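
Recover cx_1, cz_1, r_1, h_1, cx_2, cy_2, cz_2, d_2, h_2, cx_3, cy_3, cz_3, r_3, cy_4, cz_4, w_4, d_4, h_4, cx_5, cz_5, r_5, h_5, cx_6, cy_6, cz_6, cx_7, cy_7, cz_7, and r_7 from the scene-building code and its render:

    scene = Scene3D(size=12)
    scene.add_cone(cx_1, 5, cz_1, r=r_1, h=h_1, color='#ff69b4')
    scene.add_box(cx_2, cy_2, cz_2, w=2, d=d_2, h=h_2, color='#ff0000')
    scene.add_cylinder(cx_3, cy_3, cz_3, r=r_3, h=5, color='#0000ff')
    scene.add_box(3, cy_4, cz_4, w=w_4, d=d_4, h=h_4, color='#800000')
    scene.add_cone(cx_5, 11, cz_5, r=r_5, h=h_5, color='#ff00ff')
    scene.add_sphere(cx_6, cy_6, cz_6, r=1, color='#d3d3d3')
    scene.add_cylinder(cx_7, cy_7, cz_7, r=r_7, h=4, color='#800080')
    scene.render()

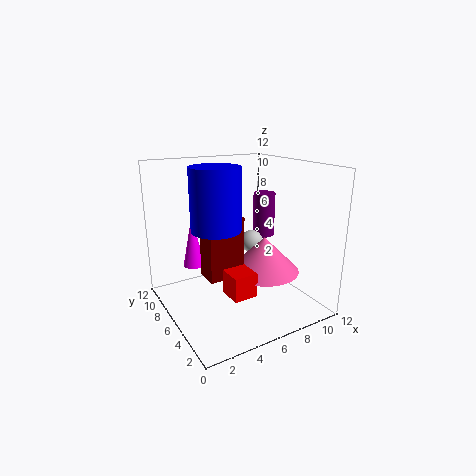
cx_1 = 8, cz_1 = 3, r_1 = 3, h_1 = 3, cx_2 = 4, cy_2 = 3, cz_2 = 2, d_2 = 2, h_2 = 2, cx_3 = 4, cy_3 = 6, cz_3 = 7, r_3 = 2, cy_4 = 5, cz_4 = 3, w_4 = 3, d_4 = 2, h_4 = 5, cx_5 = 4, cz_5 = 2, r_5 = 1, h_5 = 5, cx_6 = 8, cy_6 = 7, cz_6 = 5, cx_7 = 10, cy_7 = 8, cz_7 = 5, r_7 = 1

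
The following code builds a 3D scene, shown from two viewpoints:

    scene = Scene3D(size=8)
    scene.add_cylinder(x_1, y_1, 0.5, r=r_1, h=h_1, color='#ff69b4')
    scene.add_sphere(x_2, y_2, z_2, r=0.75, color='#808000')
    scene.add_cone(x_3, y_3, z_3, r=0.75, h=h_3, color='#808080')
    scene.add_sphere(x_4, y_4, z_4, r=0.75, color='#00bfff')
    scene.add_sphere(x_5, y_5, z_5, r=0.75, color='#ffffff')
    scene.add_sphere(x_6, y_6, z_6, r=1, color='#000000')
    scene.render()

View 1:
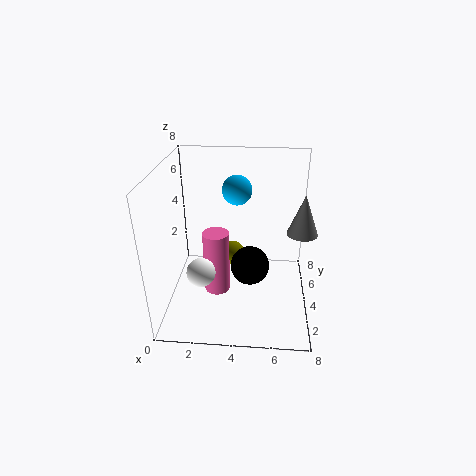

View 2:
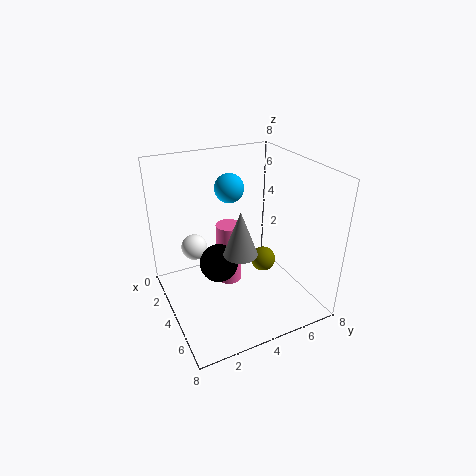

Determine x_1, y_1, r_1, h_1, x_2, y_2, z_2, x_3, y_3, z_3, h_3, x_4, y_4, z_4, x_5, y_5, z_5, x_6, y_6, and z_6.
x_1 = 2.75; y_1 = 4; r_1 = 0.75; h_1 = 3.75; x_2 = 3.5; y_2 = 6; z_2 = 1.75; x_3 = 7.25; y_3 = 2.5; z_3 = 5.25; h_3 = 2; x_4 = 4; y_4 = 3.5; z_4 = 7; x_5 = 2.25; y_5 = 2; z_5 = 3; x_6 = 4.75; y_6 = 2.5; z_6 = 3.25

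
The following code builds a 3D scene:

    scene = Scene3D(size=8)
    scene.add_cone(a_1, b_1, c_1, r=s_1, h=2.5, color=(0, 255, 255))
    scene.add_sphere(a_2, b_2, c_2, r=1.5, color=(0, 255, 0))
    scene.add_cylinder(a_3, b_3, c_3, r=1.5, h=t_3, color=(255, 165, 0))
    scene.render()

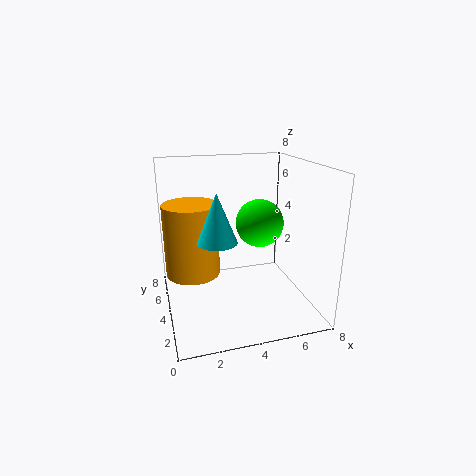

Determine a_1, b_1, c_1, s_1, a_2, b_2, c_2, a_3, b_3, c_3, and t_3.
a_1 = 2.5; b_1 = 2.5; c_1 = 4.5; s_1 = 1; a_2 = 6; b_2 = 6; c_2 = 4; a_3 = 1.5; b_3 = 4.5; c_3 = 2; t_3 = 4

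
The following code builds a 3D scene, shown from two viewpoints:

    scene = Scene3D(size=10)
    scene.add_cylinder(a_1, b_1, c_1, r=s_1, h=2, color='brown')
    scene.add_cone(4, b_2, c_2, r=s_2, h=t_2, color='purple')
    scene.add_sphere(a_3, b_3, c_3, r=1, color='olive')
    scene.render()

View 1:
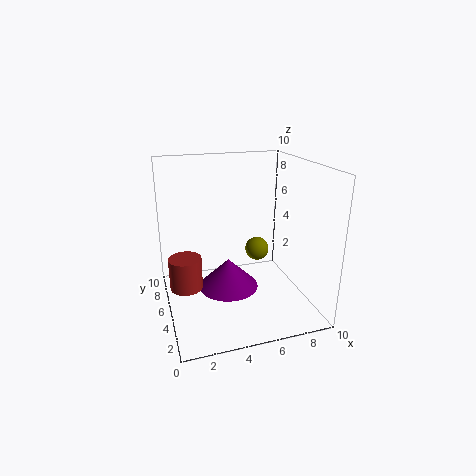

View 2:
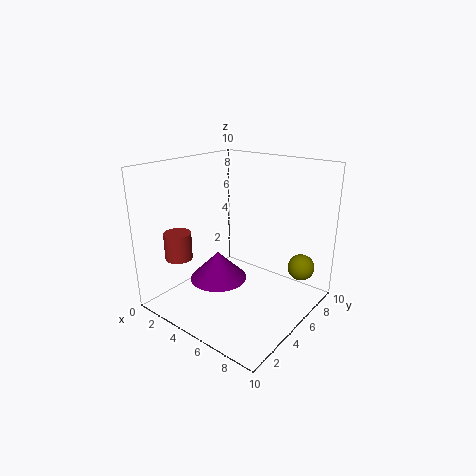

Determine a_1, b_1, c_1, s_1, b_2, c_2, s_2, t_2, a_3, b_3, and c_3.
a_1 = 1, b_1 = 3, c_1 = 3, s_1 = 1, b_2 = 4, c_2 = 2, s_2 = 2, t_2 = 2, a_3 = 8, b_3 = 9, c_3 = 2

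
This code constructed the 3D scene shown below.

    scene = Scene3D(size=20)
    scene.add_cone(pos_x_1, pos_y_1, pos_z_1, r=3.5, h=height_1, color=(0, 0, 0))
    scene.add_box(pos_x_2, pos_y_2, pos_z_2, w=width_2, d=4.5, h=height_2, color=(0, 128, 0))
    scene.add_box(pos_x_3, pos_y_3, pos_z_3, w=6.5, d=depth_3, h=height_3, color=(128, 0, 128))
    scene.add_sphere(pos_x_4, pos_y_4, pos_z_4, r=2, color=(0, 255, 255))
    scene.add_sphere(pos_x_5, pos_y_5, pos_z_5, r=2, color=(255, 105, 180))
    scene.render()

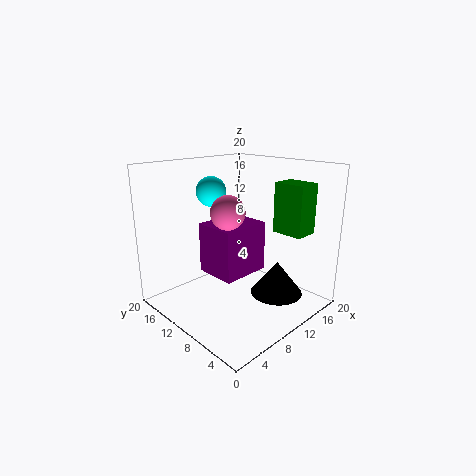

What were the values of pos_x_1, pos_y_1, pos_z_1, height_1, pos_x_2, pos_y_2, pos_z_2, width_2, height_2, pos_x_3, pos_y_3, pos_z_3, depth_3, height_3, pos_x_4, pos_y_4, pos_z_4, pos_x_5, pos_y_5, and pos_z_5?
pos_x_1 = 12
pos_y_1 = 4.5
pos_z_1 = 3
height_1 = 4.5
pos_x_2 = 14.5
pos_y_2 = 3
pos_z_2 = 10.5
width_2 = 3.5
height_2 = 7
pos_x_3 = 4.5
pos_y_3 = 6
pos_z_3 = 6.5
depth_3 = 5.5
height_3 = 6.5
pos_x_4 = 7.5
pos_y_4 = 12.5
pos_z_4 = 16.5
pos_x_5 = 4.5
pos_y_5 = 6
pos_z_5 = 15.5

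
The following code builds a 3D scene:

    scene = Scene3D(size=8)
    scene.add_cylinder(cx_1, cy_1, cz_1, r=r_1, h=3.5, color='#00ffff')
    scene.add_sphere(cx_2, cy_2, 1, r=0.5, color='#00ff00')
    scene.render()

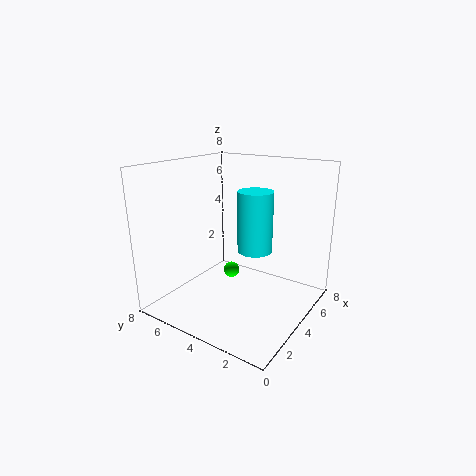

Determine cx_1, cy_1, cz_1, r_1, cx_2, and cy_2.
cx_1 = 5; cy_1 = 3.5; cz_1 = 3; r_1 = 1; cx_2 = 5.5; cy_2 = 5.5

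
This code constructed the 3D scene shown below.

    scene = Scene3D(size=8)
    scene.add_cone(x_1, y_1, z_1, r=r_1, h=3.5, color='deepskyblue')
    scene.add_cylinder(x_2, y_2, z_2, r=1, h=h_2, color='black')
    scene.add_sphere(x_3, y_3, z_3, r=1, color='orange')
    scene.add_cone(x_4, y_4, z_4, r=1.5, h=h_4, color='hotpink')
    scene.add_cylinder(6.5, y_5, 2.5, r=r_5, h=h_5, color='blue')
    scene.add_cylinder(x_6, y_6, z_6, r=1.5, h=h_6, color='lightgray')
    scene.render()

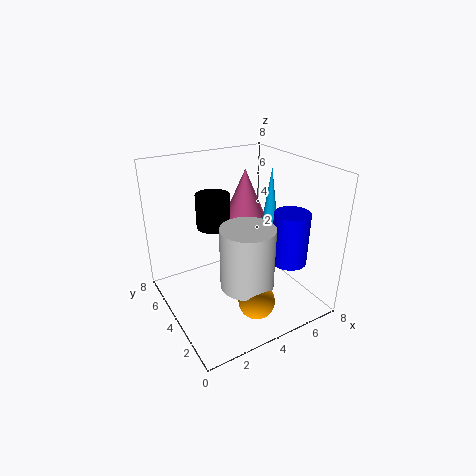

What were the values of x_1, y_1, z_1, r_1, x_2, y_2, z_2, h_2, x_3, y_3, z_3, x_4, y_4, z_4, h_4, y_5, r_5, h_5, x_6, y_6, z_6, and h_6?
x_1 = 6.5
y_1 = 4.5
z_1 = 4
r_1 = 0.5
x_2 = 3.5
y_2 = 6
z_2 = 4
h_2 = 2
x_3 = 4
y_3 = 2
z_3 = 1
x_4 = 6
y_4 = 6.5
z_4 = 3.5
h_4 = 3.5
y_5 = 2.5
r_5 = 1
h_5 = 3
x_6 = 4
y_6 = 3
z_6 = 1.5
h_6 = 3.5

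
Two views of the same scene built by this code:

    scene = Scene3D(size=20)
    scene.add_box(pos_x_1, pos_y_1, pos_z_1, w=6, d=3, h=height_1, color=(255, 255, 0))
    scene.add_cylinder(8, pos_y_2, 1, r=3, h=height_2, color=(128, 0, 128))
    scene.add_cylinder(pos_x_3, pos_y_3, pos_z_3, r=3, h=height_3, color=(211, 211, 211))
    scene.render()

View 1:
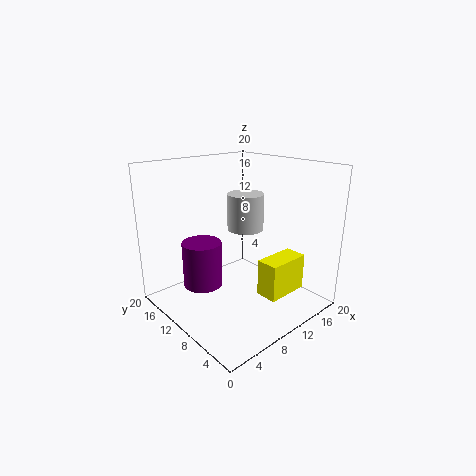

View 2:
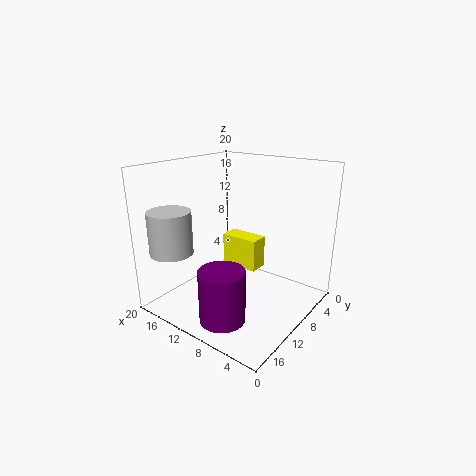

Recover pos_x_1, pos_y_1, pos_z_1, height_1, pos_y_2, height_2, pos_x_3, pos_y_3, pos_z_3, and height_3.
pos_x_1 = 10
pos_y_1 = 3
pos_z_1 = 3
height_1 = 5
pos_y_2 = 16
height_2 = 7
pos_x_3 = 17
pos_y_3 = 16
pos_z_3 = 8
height_3 = 6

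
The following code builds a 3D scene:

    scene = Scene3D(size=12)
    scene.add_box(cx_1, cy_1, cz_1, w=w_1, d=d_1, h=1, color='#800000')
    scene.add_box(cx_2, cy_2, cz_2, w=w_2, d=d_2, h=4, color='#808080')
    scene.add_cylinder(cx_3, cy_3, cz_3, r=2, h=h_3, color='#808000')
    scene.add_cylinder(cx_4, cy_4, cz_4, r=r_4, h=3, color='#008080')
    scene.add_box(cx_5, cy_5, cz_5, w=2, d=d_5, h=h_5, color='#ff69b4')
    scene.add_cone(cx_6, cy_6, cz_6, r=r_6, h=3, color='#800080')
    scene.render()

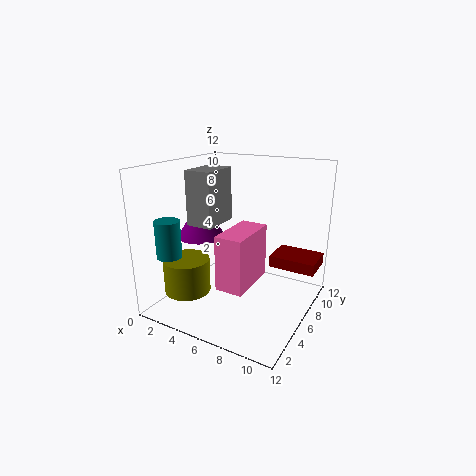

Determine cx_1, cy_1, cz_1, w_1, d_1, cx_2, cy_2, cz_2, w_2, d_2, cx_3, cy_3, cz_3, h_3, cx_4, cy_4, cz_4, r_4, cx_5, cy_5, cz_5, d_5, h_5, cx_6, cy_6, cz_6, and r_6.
cx_1 = 8; cy_1 = 8; cz_1 = 3; w_1 = 4; d_1 = 3; cx_2 = 4; cy_2 = 2; cz_2 = 8; w_2 = 2; d_2 = 3; cx_3 = 2; cy_3 = 4; cz_3 = 1; h_3 = 3; cx_4 = 2; cy_4 = 2; cz_4 = 5; r_4 = 1; cx_5 = 7; cy_5 = 1; cz_5 = 4; d_5 = 4; h_5 = 4; cx_6 = 3; cy_6 = 5; cz_6 = 6; r_6 = 2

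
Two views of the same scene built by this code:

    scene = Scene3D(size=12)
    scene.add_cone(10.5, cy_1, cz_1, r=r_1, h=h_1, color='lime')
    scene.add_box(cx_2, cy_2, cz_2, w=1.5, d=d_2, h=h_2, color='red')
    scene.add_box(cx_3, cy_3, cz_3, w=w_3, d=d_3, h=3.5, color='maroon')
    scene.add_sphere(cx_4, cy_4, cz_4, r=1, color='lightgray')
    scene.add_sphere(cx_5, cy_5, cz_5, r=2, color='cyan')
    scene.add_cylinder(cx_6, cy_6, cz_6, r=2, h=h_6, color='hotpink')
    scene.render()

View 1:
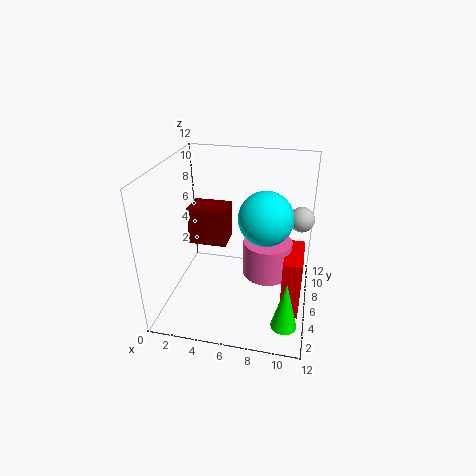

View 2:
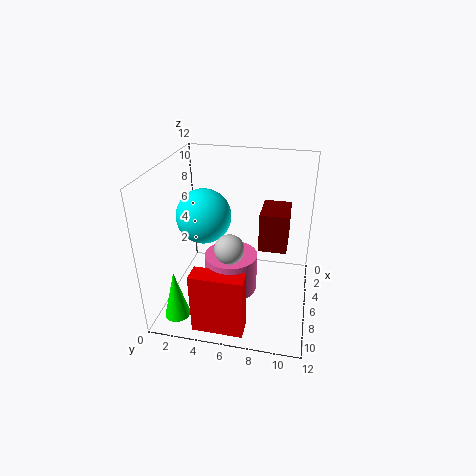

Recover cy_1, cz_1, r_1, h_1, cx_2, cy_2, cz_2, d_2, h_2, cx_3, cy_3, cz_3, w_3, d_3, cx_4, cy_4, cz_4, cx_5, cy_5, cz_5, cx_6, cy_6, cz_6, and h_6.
cy_1 = 2
cz_1 = 1
r_1 = 1
h_1 = 4
cx_2 = 10
cy_2 = 3.5
cz_2 = 0.5
d_2 = 4
h_2 = 5
cx_3 = 1
cy_3 = 7.5
cz_3 = 4
w_3 = 3.5
d_3 = 2.5
cx_4 = 11
cy_4 = 6.5
cz_4 = 8
cx_5 = 8.5
cy_5 = 4
cz_5 = 9
cx_6 = 8.5
cy_6 = 6
cz_6 = 3
h_6 = 3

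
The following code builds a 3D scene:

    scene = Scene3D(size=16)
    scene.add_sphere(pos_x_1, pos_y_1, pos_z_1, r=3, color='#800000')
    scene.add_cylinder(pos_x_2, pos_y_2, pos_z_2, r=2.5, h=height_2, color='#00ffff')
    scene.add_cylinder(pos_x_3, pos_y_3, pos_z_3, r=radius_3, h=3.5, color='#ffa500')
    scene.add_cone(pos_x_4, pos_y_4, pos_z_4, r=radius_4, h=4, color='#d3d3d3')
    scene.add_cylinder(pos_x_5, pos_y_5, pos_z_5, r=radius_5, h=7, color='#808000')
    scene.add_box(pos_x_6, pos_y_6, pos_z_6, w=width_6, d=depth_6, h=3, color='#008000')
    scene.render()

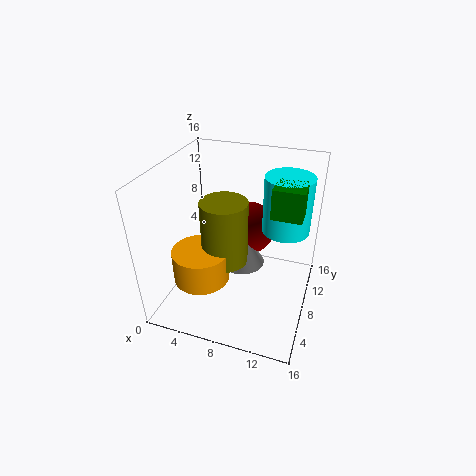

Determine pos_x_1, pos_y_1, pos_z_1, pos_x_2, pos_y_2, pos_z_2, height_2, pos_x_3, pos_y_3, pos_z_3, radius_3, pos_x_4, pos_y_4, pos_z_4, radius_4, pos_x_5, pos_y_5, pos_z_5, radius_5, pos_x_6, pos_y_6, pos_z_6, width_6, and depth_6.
pos_x_1 = 8.5, pos_y_1 = 10.5, pos_z_1 = 8, pos_x_2 = 13, pos_y_2 = 9, pos_z_2 = 9.5, height_2 = 6, pos_x_3 = 5, pos_y_3 = 4.5, pos_z_3 = 4.5, radius_3 = 3, pos_x_4 = 8.5, pos_y_4 = 8, pos_z_4 = 5, radius_4 = 2.5, pos_x_5 = 7, pos_y_5 = 6.5, pos_z_5 = 6, radius_5 = 2.5, pos_x_6 = 12, pos_y_6 = 5.5, pos_z_6 = 12.5, width_6 = 3, depth_6 = 3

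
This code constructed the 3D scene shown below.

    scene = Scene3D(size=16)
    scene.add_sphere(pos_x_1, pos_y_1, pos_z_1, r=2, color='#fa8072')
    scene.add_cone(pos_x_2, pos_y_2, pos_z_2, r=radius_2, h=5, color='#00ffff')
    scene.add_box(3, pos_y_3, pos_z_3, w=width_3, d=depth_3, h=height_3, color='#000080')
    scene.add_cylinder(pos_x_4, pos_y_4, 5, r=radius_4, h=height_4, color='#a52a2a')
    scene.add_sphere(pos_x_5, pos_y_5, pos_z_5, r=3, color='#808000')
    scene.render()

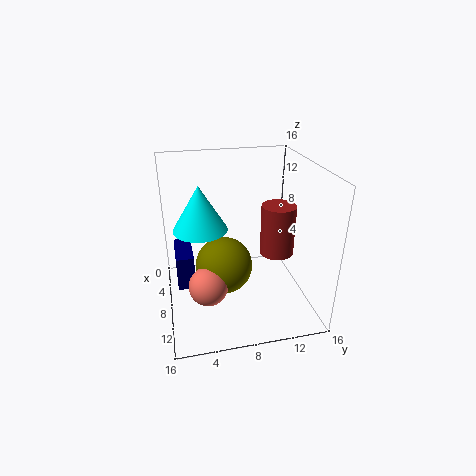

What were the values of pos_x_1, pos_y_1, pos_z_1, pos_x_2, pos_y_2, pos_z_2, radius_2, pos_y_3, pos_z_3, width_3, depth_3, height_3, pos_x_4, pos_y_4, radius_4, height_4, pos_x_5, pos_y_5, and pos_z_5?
pos_x_1 = 12
pos_y_1 = 4
pos_z_1 = 5
pos_x_2 = 7
pos_y_2 = 4
pos_z_2 = 9
radius_2 = 3
pos_y_3 = 1
pos_z_3 = 2
width_3 = 5
depth_3 = 2
height_3 = 4
pos_x_4 = 7
pos_y_4 = 13
radius_4 = 2
height_4 = 6
pos_x_5 = 10
pos_y_5 = 6
pos_z_5 = 6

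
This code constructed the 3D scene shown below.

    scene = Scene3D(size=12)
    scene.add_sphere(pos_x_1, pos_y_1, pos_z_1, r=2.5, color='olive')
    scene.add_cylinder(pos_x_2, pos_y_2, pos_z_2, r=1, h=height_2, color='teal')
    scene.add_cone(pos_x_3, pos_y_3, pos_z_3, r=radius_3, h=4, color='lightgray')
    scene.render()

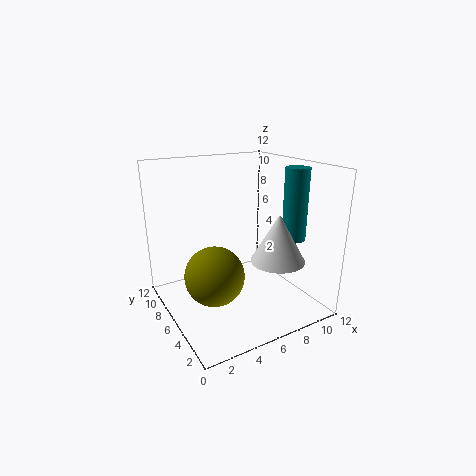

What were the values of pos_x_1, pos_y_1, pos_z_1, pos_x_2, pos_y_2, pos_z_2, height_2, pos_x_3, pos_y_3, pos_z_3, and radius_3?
pos_x_1 = 3.75; pos_y_1 = 6; pos_z_1 = 3; pos_x_2 = 10.25; pos_y_2 = 4; pos_z_2 = 5.75; height_2 = 6; pos_x_3 = 8.5; pos_y_3 = 3.75; pos_z_3 = 4.25; radius_3 = 2.25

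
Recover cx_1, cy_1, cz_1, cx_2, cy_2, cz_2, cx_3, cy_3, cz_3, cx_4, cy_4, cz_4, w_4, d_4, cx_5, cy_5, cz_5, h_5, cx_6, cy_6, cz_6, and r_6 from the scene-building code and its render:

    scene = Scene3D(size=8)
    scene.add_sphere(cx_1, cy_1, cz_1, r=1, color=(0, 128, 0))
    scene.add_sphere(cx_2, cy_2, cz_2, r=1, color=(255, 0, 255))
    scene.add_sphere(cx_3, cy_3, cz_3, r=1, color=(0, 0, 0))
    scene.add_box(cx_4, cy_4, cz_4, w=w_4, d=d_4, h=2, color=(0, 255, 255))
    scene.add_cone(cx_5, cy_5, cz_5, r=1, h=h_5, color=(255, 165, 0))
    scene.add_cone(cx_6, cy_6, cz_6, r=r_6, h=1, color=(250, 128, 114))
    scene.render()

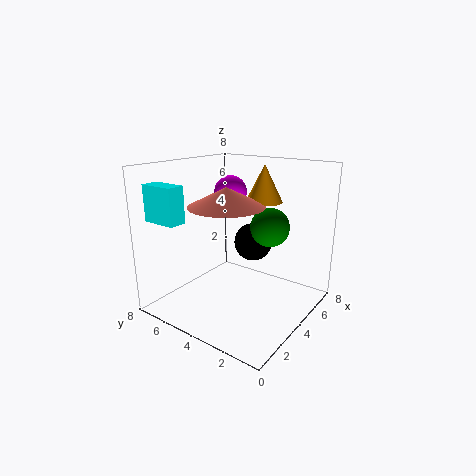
cx_1 = 4; cy_1 = 2; cz_1 = 5; cx_2 = 6; cy_2 = 6; cz_2 = 6; cx_3 = 4; cy_3 = 3; cz_3 = 4; cx_4 = 1; cy_4 = 6; cz_4 = 5; w_4 = 1; d_4 = 2; cx_5 = 5; cy_5 = 3; cz_5 = 6; h_5 = 2; cx_6 = 3; cy_6 = 4; cz_6 = 6; r_6 = 2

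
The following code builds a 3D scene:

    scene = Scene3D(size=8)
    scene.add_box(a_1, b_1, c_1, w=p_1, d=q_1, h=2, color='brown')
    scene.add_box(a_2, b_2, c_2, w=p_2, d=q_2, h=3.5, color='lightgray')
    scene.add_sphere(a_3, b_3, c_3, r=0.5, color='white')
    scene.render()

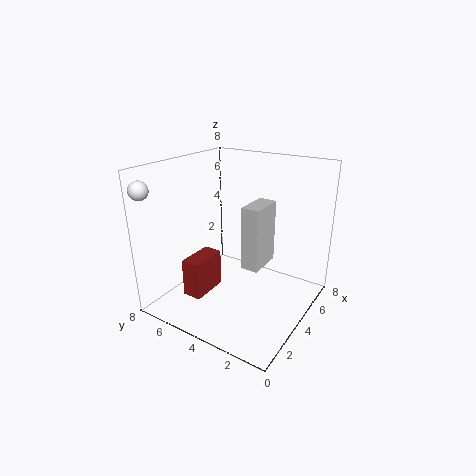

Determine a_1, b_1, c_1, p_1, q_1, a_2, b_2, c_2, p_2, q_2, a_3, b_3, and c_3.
a_1 = 1; b_1 = 4.5; c_1 = 1.5; p_1 = 2; q_1 = 1; a_2 = 3.5; b_2 = 2.5; c_2 = 2.5; p_2 = 2; q_2 = 1; a_3 = 0.5; b_3 = 7.5; c_3 = 7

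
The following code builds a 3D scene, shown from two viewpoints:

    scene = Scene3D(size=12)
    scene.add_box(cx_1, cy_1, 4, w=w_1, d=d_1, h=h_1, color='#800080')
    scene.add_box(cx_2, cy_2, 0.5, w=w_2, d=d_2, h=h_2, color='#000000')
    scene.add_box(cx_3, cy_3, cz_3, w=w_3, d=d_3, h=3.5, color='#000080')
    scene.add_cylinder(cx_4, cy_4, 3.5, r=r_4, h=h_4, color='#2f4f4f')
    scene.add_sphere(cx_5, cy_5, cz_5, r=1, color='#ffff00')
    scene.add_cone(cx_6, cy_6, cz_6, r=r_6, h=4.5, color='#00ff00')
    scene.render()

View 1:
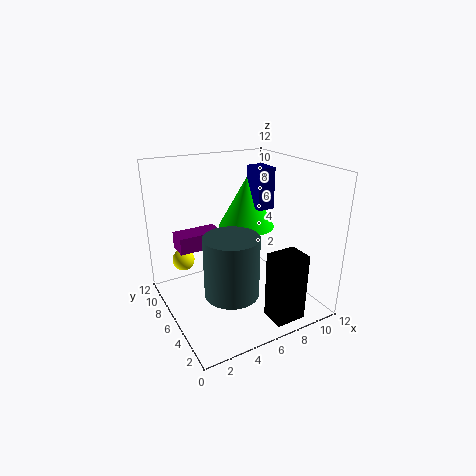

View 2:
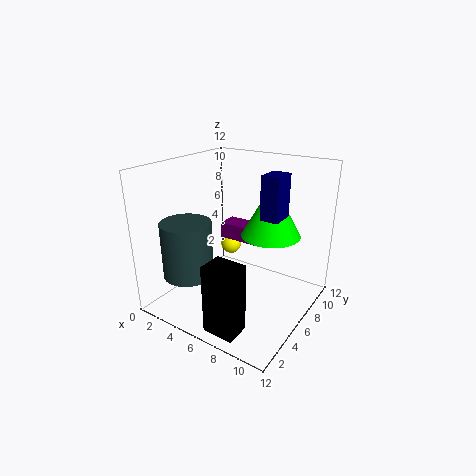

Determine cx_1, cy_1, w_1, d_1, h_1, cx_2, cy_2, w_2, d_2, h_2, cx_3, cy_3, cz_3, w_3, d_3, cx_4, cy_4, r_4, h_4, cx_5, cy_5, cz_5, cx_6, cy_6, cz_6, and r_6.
cx_1 = 2; cy_1 = 9; w_1 = 4; d_1 = 2; h_1 = 1.5; cx_2 = 6.5; cy_2 = 0.5; w_2 = 2.5; d_2 = 2; h_2 = 5.5; cx_3 = 8; cy_3 = 6; cz_3 = 8; w_3 = 1.5; d_3 = 2; cx_4 = 3.5; cy_4 = 2.5; r_4 = 2; h_4 = 4.5; cx_5 = 2.5; cy_5 = 10; cz_5 = 3; cx_6 = 8; cy_6 = 8; cz_6 = 6; r_6 = 2.5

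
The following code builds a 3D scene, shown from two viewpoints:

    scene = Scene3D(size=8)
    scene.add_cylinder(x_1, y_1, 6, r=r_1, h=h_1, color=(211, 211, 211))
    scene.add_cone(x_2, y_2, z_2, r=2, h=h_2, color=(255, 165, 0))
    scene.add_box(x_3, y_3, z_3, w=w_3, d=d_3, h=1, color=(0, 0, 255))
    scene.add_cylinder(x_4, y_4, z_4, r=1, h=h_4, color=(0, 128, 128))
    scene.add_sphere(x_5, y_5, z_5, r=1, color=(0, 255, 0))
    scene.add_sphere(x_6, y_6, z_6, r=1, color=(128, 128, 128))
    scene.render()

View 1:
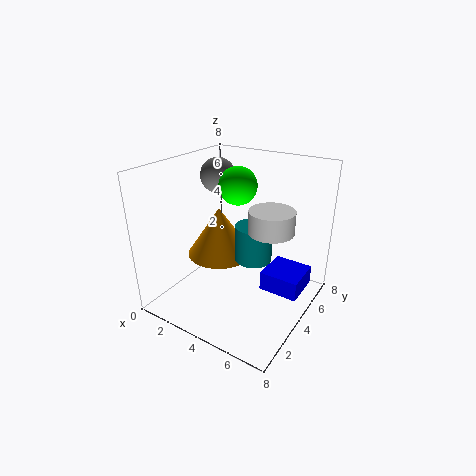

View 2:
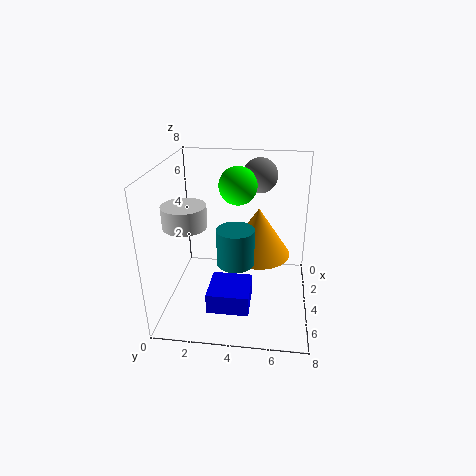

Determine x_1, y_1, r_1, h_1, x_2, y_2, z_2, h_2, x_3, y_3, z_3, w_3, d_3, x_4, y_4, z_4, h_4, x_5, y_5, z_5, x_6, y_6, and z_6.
x_1 = 7, y_1 = 2, r_1 = 1, h_1 = 1, x_2 = 2, y_2 = 5, z_2 = 2, h_2 = 3, x_3 = 6, y_3 = 3, z_3 = 2, w_3 = 2, d_3 = 2, x_4 = 5, y_4 = 4, z_4 = 3, h_4 = 2, x_5 = 4, y_5 = 4, z_5 = 7, x_6 = 2, y_6 = 5, z_6 = 7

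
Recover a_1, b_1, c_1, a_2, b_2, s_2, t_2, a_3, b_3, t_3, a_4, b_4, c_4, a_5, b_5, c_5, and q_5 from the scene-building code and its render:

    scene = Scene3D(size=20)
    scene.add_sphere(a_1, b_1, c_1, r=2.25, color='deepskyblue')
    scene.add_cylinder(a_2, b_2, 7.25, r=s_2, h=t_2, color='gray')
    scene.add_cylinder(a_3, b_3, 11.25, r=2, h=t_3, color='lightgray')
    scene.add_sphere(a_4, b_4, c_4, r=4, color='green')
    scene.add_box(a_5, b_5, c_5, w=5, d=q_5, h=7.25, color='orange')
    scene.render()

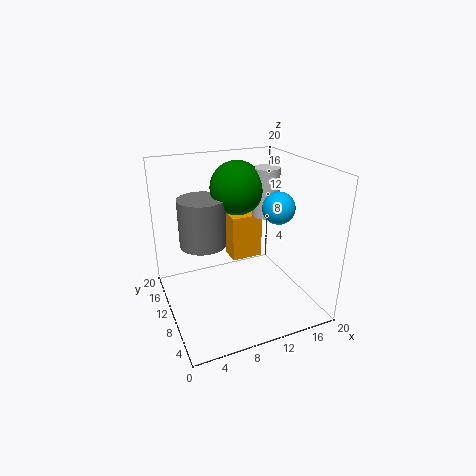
a_1 = 15.5
b_1 = 8.75
c_1 = 14
a_2 = 6.5
b_2 = 15.25
s_2 = 3.5
t_2 = 7.25
a_3 = 16
b_3 = 13.5
t_3 = 7.25
a_4 = 12
b_4 = 15
c_4 = 15.5
a_5 = 11.5
b_5 = 15.25
c_5 = 3.25
q_5 = 3.25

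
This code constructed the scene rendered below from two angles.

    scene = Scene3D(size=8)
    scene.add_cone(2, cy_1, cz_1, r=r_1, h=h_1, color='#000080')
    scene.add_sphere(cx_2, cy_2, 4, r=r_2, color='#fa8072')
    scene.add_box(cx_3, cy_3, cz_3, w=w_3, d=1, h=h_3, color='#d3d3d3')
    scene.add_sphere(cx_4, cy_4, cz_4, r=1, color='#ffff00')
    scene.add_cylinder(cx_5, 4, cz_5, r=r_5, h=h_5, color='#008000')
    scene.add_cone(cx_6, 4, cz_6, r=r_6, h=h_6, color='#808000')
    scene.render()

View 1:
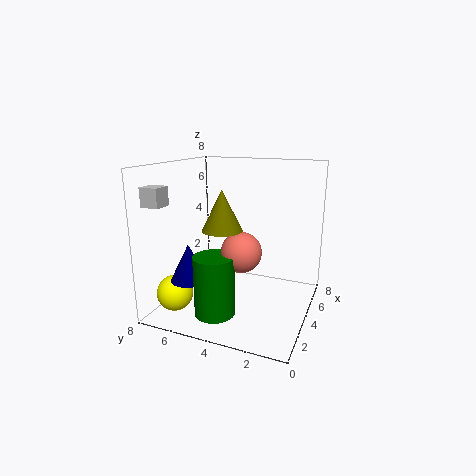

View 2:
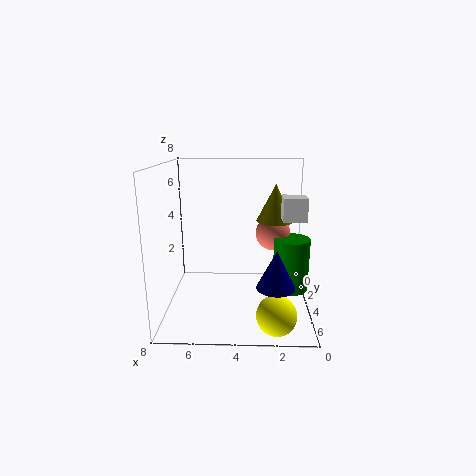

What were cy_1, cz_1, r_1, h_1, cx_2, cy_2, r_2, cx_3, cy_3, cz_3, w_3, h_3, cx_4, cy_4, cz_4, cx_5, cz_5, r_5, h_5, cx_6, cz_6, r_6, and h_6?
cy_1 = 6; cz_1 = 2; r_1 = 1; h_1 = 2; cx_2 = 2; cy_2 = 3; r_2 = 1; cx_3 = 1; cy_3 = 7; cz_3 = 6; w_3 = 1; h_3 = 1; cx_4 = 2; cy_4 = 7; cz_4 = 1; cx_5 = 1; cz_5 = 1; r_5 = 1; h_5 = 3; cx_6 = 2; cz_6 = 5; r_6 = 1; h_6 = 2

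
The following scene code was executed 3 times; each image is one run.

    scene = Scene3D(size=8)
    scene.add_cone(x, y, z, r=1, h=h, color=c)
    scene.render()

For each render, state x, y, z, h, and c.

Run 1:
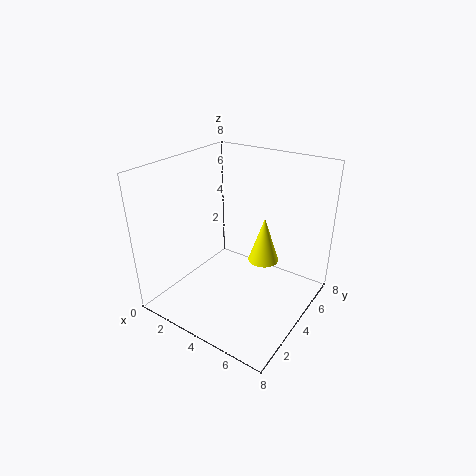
x = 4; y = 7; z = 1; h = 3; c = 'yellow'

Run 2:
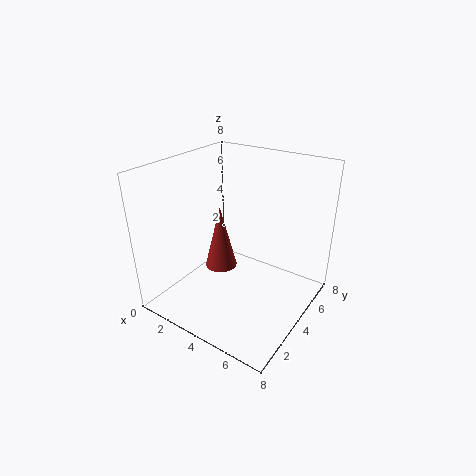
x = 2; y = 5; z = 1; h = 4; c = 'brown'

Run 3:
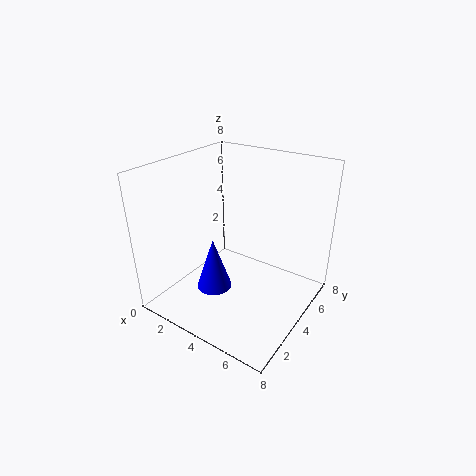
x = 3; y = 3; z = 1; h = 3; c = 'blue'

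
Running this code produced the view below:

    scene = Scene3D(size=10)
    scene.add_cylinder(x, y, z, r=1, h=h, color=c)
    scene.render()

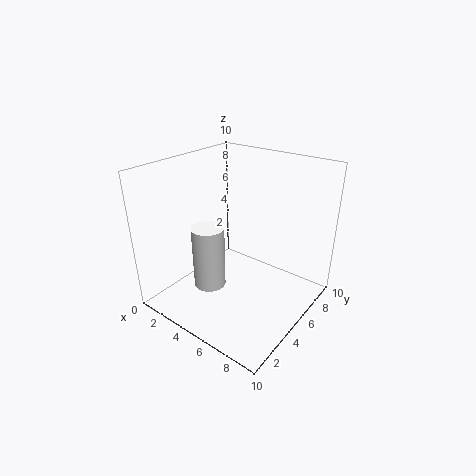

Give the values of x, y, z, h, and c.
x = 5, y = 2, z = 3, h = 4, c = 'white'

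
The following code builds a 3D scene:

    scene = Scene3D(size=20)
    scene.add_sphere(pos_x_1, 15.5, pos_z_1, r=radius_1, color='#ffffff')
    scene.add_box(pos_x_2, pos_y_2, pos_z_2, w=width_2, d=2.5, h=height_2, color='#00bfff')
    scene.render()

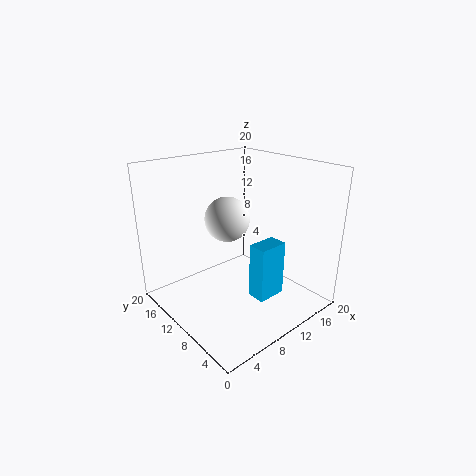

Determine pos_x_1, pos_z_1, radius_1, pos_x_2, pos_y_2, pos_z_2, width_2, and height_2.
pos_x_1 = 12.5; pos_z_1 = 10.5; radius_1 = 3.5; pos_x_2 = 9; pos_y_2 = 4; pos_z_2 = 3; width_2 = 4; height_2 = 7.5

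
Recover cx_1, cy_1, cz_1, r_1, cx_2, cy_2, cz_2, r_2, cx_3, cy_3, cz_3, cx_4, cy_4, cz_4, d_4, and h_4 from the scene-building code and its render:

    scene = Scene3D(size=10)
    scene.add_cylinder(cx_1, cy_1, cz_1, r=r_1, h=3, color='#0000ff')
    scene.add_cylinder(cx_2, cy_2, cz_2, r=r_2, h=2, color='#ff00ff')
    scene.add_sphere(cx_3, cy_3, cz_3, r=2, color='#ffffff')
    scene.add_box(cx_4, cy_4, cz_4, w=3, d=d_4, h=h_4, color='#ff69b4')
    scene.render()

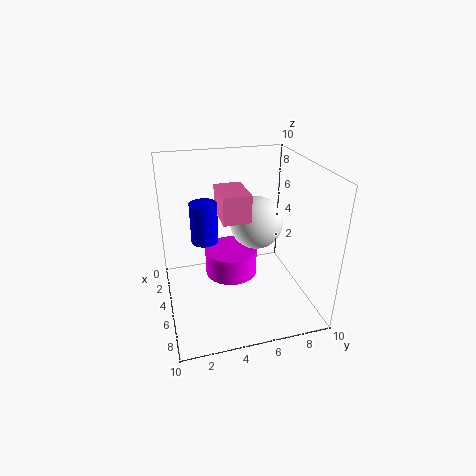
cx_1 = 3, cy_1 = 3, cz_1 = 4, r_1 = 1, cx_2 = 3, cy_2 = 5, cz_2 = 1, r_2 = 2, cx_3 = 3, cy_3 = 7, cz_3 = 5, cx_4 = 2, cy_4 = 4, cz_4 = 6, d_4 = 2, h_4 = 2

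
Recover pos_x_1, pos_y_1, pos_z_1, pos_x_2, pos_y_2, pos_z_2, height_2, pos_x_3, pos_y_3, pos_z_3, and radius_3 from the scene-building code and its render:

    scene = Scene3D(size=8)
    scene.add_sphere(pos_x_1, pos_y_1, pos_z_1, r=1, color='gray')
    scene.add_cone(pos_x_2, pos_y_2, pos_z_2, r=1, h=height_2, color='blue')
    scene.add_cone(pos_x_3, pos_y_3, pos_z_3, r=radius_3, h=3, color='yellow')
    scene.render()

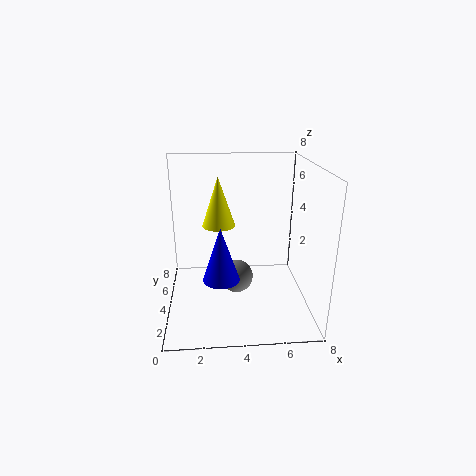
pos_x_1 = 4, pos_y_1 = 5, pos_z_1 = 1, pos_x_2 = 3, pos_y_2 = 3, pos_z_2 = 2, height_2 = 3, pos_x_3 = 3, pos_y_3 = 6, pos_z_3 = 4, radius_3 = 1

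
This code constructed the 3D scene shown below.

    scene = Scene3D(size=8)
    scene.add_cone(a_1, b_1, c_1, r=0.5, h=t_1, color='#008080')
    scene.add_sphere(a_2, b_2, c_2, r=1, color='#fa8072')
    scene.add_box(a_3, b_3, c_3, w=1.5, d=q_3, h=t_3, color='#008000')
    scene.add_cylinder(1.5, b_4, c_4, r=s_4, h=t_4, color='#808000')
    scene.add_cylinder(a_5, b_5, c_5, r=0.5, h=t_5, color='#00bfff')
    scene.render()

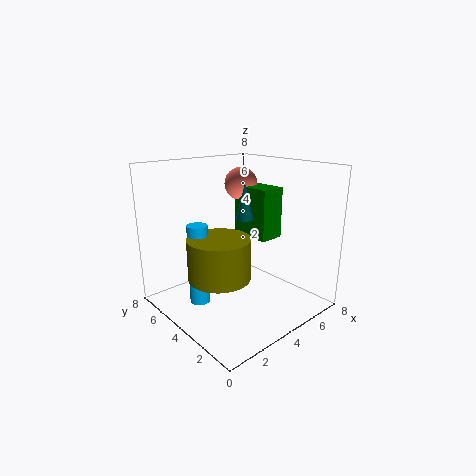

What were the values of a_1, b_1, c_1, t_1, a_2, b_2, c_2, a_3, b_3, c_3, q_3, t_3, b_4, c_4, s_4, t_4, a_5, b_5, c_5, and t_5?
a_1 = 4.5
b_1 = 4
c_1 = 5
t_1 = 2
a_2 = 6
b_2 = 6
c_2 = 6.5
a_3 = 5.5
b_3 = 3.5
c_3 = 3.5
q_3 = 2.5
t_3 = 3
b_4 = 2.5
c_4 = 3
s_4 = 1.5
t_4 = 2
a_5 = 1
b_5 = 3.5
c_5 = 1.5
t_5 = 4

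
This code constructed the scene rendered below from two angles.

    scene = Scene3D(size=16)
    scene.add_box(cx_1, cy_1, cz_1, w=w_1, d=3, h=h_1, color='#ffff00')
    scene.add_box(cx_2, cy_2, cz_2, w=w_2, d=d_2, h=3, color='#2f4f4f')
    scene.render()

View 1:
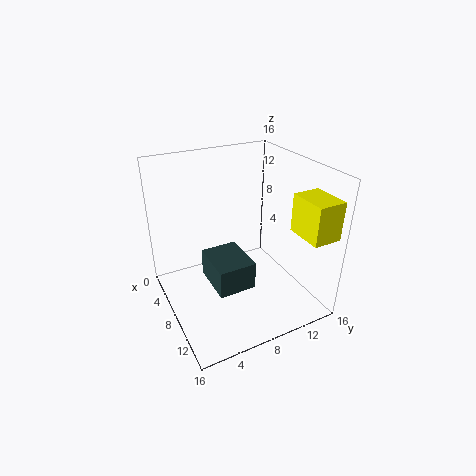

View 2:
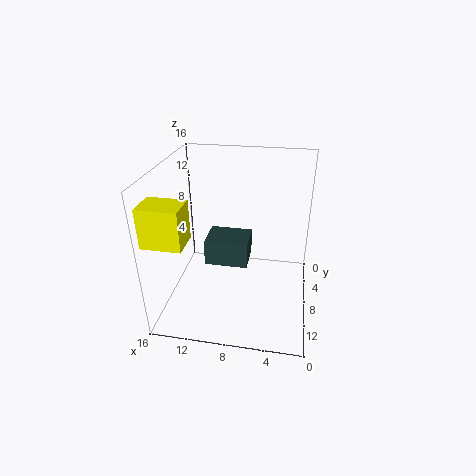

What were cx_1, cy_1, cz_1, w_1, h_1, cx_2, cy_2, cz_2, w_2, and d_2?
cx_1 = 12
cy_1 = 12
cz_1 = 10
w_1 = 4
h_1 = 4
cx_2 = 7
cy_2 = 4
cz_2 = 4
w_2 = 5
d_2 = 4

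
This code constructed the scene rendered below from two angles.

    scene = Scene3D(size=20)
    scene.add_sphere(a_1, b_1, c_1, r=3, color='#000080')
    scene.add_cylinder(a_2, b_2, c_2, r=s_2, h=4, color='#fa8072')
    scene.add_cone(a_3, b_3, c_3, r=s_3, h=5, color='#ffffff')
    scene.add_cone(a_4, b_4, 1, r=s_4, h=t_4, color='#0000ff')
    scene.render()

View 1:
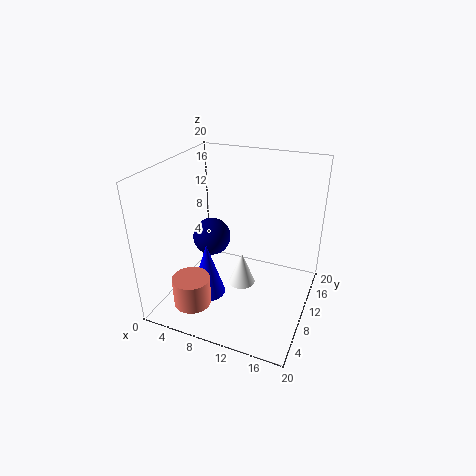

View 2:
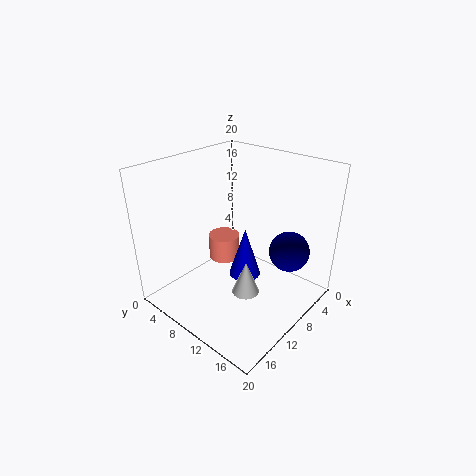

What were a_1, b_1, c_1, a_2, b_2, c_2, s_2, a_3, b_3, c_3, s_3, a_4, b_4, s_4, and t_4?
a_1 = 3.5; b_1 = 14.5; c_1 = 6.5; a_2 = 6; b_2 = 3.5; c_2 = 2.5; s_2 = 2.5; a_3 = 10; b_3 = 11.5; c_3 = 1.5; s_3 = 2; a_4 = 6; b_4 = 8; s_4 = 2.5; t_4 = 8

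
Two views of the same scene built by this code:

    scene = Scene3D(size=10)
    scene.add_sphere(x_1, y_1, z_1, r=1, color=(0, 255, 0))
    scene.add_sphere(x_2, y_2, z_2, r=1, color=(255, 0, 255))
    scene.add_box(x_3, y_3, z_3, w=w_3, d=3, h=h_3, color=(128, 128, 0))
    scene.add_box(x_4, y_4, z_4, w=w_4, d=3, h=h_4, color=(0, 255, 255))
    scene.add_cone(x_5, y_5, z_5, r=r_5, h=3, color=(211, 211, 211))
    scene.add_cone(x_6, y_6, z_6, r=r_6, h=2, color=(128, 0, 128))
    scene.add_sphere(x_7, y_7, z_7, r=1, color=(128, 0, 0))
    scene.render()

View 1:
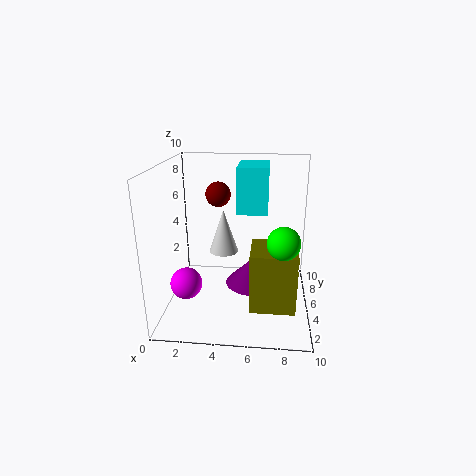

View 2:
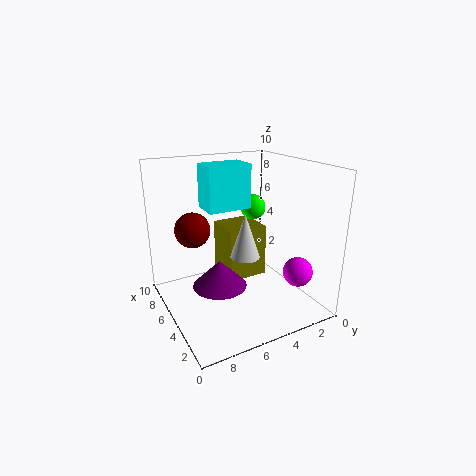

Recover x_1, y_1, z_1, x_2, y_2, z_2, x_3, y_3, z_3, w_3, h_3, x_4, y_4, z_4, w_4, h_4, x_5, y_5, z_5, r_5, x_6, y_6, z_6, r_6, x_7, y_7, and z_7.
x_1 = 8
y_1 = 2
z_1 = 6
x_2 = 2
y_2 = 2
z_2 = 3
x_3 = 6
y_3 = 2
z_3 = 1
w_3 = 3
h_3 = 4
x_4 = 5
y_4 = 4
z_4 = 7
w_4 = 2
h_4 = 3
x_5 = 4
y_5 = 5
z_5 = 4
r_5 = 1
x_6 = 6
y_6 = 6
z_6 = 1
r_6 = 2
x_7 = 3
y_7 = 9
z_7 = 7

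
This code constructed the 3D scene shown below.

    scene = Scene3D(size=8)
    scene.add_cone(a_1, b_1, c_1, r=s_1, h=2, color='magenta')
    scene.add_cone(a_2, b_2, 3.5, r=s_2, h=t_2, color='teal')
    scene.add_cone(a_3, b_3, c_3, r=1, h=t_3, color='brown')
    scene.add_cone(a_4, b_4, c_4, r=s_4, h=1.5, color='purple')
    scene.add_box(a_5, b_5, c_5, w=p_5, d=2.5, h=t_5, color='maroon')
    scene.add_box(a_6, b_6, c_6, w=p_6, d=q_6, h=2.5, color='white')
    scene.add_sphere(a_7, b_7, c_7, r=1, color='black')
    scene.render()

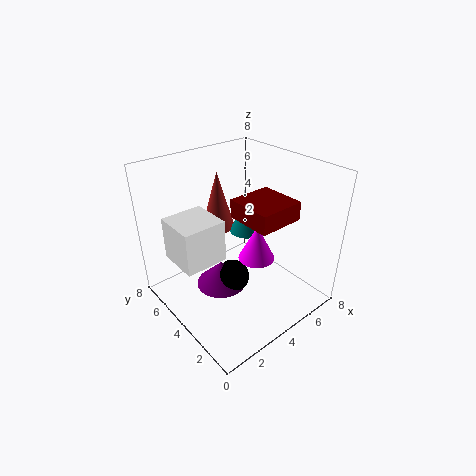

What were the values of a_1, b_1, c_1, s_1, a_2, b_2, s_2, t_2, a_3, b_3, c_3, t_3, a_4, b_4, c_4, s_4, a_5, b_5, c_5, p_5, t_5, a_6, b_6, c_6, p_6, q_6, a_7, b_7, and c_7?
a_1 = 4.5
b_1 = 3
c_1 = 3
s_1 = 1
a_2 = 5.5
b_2 = 5
s_2 = 1
t_2 = 2
a_3 = 4.5
b_3 = 6.5
c_3 = 3.5
t_3 = 3.5
a_4 = 3.5
b_4 = 5
c_4 = 0.5
s_4 = 1.5
a_5 = 3.5
b_5 = 1.5
c_5 = 5.5
p_5 = 2.5
t_5 = 1
a_6 = 1
b_6 = 4.5
c_6 = 2.5
p_6 = 2.5
q_6 = 2.5
a_7 = 4
b_7 = 4.5
c_7 = 1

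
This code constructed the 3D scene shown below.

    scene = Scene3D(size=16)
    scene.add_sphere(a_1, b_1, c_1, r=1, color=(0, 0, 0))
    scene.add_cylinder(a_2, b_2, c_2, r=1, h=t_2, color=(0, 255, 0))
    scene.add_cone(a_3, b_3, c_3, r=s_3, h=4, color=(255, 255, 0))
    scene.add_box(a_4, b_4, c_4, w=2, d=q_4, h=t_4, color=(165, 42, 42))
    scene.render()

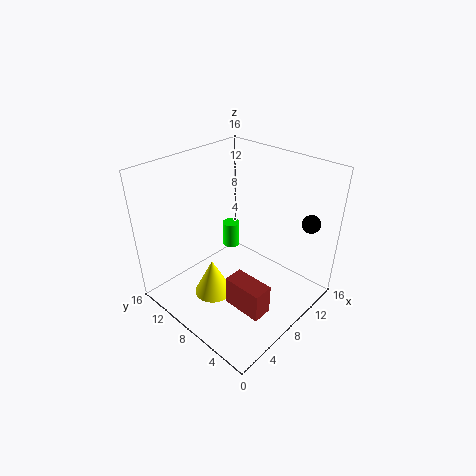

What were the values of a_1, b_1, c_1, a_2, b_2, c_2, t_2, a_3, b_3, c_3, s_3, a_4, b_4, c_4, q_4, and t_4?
a_1 = 13, b_1 = 2, c_1 = 10, a_2 = 10, b_2 = 11, c_2 = 5, t_2 = 3, a_3 = 4, b_3 = 8, c_3 = 3, s_3 = 2, a_4 = 3, b_4 = 1, c_4 = 4, q_4 = 4, t_4 = 3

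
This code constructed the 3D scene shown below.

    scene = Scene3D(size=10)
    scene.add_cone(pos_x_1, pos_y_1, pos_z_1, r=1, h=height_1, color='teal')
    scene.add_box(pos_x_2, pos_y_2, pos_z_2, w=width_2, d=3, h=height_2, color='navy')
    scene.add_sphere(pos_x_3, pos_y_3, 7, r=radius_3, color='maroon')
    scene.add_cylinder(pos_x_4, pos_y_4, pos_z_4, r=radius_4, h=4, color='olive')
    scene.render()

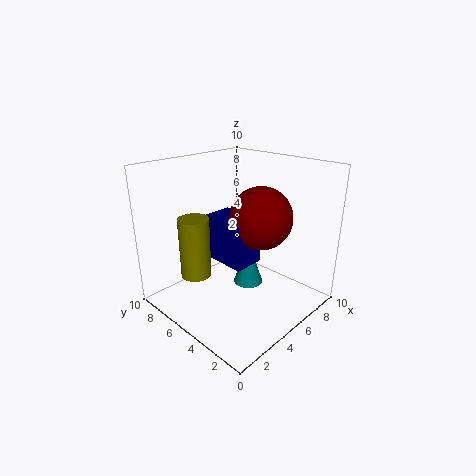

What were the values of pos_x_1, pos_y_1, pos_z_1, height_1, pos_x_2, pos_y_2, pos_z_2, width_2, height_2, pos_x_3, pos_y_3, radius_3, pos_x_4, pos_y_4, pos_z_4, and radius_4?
pos_x_1 = 5; pos_y_1 = 4; pos_z_1 = 2; height_1 = 3; pos_x_2 = 3; pos_y_2 = 3; pos_z_2 = 4; width_2 = 2; height_2 = 3; pos_x_3 = 5; pos_y_3 = 3; radius_3 = 2; pos_x_4 = 2; pos_y_4 = 6; pos_z_4 = 3; radius_4 = 1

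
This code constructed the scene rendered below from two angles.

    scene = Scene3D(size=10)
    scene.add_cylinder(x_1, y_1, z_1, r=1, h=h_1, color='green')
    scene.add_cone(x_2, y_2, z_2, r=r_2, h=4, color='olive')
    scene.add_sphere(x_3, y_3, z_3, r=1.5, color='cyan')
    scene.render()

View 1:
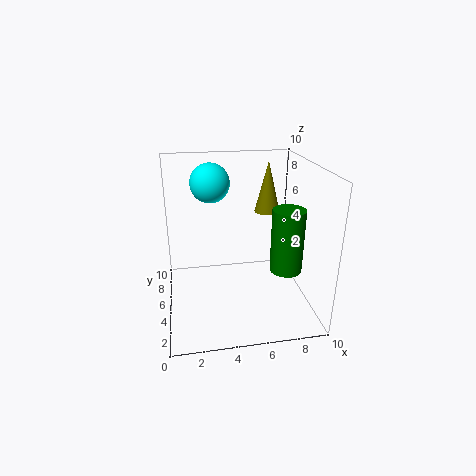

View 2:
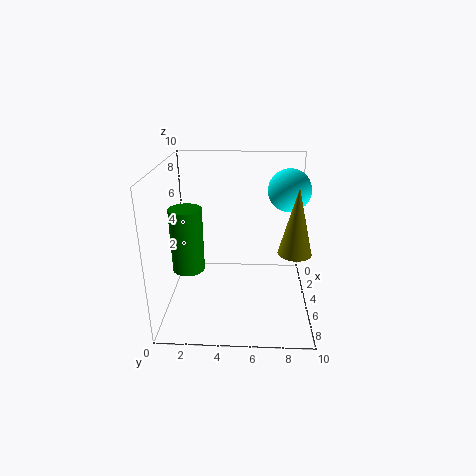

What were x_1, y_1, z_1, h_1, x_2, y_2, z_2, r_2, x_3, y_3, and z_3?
x_1 = 7.5; y_1 = 2; z_1 = 4; h_1 = 4; x_2 = 8; y_2 = 8.5; z_2 = 5.5; r_2 = 1; x_3 = 3.5; y_3 = 8.5; z_3 = 8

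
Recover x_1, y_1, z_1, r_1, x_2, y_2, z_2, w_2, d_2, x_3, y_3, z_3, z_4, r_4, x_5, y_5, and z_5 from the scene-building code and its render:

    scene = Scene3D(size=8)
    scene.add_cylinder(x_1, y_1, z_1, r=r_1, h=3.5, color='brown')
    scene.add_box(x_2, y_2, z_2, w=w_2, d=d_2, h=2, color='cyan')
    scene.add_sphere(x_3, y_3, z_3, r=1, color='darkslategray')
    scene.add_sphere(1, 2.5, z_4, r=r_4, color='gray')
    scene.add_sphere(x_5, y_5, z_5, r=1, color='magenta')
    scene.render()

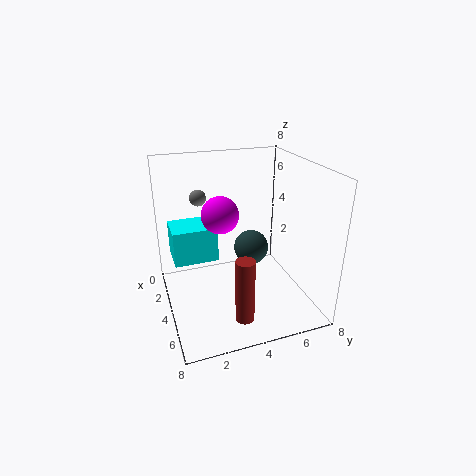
x_1 = 6.5, y_1 = 3.5, z_1 = 0.5, r_1 = 0.5, x_2 = 1.5, y_2 = 0.5, z_2 = 2.5, w_2 = 2, d_2 = 2.5, x_3 = 3.5, y_3 = 5, z_3 = 3, z_4 = 5.5, r_4 = 0.5, x_5 = 4, y_5 = 3, z_5 = 5.5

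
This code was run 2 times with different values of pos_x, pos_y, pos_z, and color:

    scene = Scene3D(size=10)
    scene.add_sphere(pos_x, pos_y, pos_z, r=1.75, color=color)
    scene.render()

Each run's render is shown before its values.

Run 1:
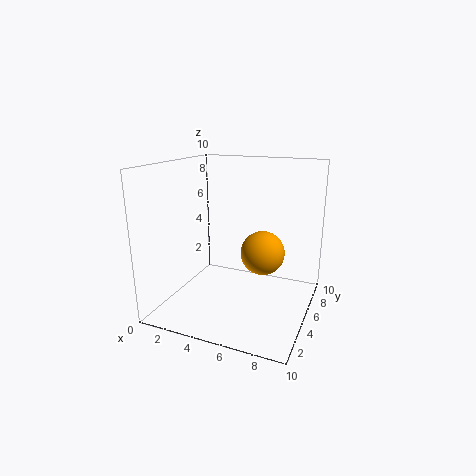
pos_x = 5.75
pos_y = 8.25
pos_z = 2.75
color = 'orange'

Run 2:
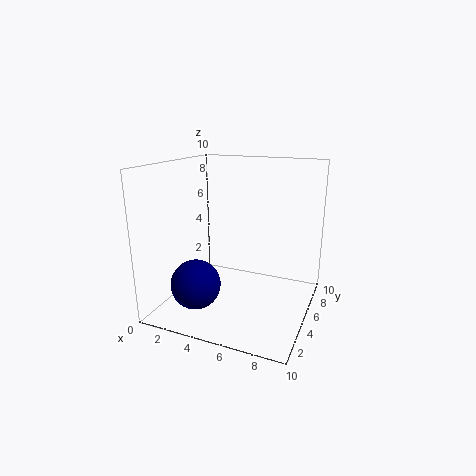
pos_x = 2.5
pos_y = 3.25
pos_z = 1.75
color = 'navy'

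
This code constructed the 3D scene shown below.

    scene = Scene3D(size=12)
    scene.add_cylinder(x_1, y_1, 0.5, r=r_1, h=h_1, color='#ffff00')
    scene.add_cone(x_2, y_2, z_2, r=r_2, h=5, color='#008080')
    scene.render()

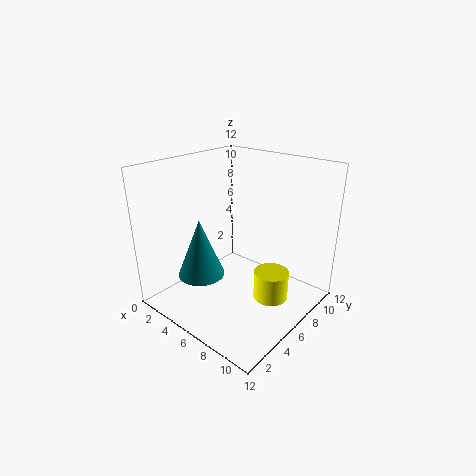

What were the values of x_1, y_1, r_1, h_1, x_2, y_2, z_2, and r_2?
x_1 = 8.5, y_1 = 7.5, r_1 = 1.5, h_1 = 2.5, x_2 = 3.5, y_2 = 4, z_2 = 2.5, r_2 = 2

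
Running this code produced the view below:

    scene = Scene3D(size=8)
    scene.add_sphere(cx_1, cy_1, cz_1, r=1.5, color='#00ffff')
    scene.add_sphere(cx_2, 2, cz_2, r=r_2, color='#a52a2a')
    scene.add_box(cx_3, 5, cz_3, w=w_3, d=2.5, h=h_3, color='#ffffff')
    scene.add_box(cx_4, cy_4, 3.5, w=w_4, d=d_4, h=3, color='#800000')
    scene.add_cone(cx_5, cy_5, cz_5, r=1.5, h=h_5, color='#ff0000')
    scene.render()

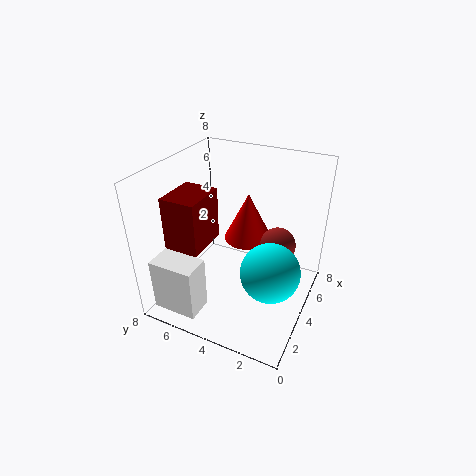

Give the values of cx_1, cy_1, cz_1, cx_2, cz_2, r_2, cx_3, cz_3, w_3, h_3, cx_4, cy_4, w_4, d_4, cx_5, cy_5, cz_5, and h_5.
cx_1 = 2.5, cy_1 = 1.5, cz_1 = 3.5, cx_2 = 5, cz_2 = 3.5, r_2 = 1, cx_3 = 0.5, cz_3 = 0.5, w_3 = 1.5, h_3 = 3, cx_4 = 2, cy_4 = 5.5, w_4 = 2.5, d_4 = 2, cx_5 = 6.5, cy_5 = 4.5, cz_5 = 2.5, h_5 = 3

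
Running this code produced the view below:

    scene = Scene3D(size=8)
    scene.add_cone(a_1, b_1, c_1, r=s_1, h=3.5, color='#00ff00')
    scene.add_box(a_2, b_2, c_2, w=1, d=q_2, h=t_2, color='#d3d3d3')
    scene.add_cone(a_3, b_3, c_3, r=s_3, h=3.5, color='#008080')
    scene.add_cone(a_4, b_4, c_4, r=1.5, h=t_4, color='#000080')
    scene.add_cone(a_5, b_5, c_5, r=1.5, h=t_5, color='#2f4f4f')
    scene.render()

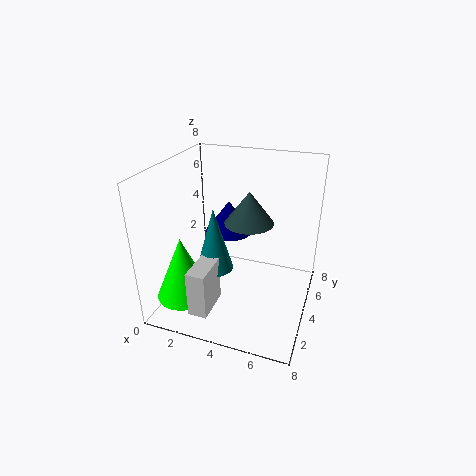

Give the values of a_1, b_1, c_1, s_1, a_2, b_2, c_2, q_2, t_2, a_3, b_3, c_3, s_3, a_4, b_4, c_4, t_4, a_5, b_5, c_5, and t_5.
a_1 = 1.5; b_1 = 2; c_1 = 1; s_1 = 1.5; a_2 = 2.5; b_2 = 0.5; c_2 = 1; q_2 = 2; t_2 = 2.5; a_3 = 3; b_3 = 3; c_3 = 2.5; s_3 = 1; a_4 = 2.5; b_4 = 6.5; c_4 = 3; t_4 = 2; a_5 = 4; b_5 = 6; c_5 = 4; t_5 = 2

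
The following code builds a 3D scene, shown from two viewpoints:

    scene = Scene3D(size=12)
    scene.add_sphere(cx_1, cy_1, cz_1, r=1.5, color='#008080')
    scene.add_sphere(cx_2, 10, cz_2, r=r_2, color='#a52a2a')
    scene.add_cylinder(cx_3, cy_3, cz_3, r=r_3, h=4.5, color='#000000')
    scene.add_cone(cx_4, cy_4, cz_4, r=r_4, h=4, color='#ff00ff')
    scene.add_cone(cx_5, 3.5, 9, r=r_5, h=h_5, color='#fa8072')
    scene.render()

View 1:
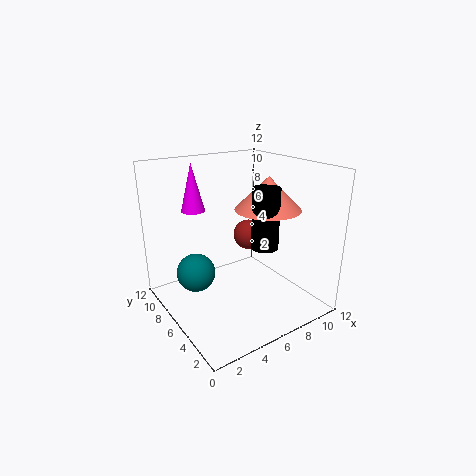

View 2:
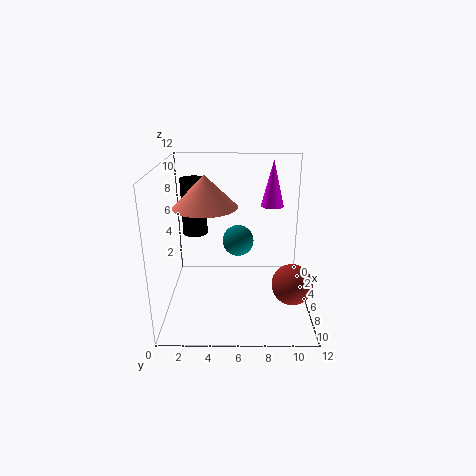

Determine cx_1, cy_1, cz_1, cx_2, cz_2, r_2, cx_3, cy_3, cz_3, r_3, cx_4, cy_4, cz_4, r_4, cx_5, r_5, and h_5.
cx_1 = 2, cy_1 = 6, cz_1 = 4, cx_2 = 10, cz_2 = 4, r_2 = 1.5, cx_3 = 6, cy_3 = 2.5, cz_3 = 6.5, r_3 = 1, cx_4 = 3.5, cy_4 = 9, cz_4 = 8, r_4 = 1, cx_5 = 7, r_5 = 2.5, h_5 = 2.5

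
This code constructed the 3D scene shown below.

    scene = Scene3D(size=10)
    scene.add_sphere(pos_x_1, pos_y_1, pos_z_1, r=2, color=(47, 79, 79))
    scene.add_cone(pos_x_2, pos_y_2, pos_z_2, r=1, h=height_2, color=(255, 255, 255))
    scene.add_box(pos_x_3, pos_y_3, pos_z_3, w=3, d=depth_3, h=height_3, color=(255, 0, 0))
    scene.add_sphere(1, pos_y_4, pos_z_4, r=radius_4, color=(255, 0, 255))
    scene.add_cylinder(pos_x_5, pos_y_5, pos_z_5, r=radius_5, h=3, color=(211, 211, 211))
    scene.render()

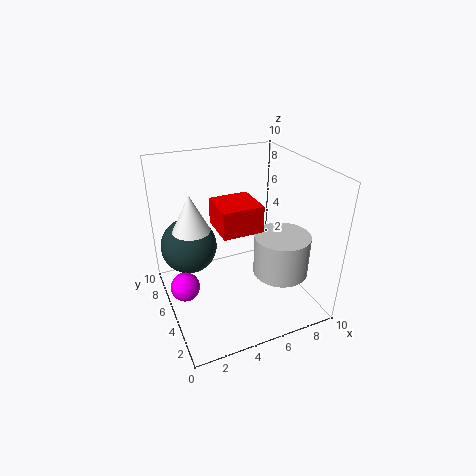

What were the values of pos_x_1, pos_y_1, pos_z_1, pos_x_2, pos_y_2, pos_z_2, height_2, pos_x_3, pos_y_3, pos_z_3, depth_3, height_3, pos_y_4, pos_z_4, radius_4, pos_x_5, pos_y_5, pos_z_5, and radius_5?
pos_x_1 = 2, pos_y_1 = 7, pos_z_1 = 4, pos_x_2 = 1, pos_y_2 = 2, pos_z_2 = 8, height_2 = 2, pos_x_3 = 4, pos_y_3 = 5, pos_z_3 = 5, depth_3 = 3, height_3 = 2, pos_y_4 = 5, pos_z_4 = 2, radius_4 = 1, pos_x_5 = 8, pos_y_5 = 4, pos_z_5 = 2, radius_5 = 2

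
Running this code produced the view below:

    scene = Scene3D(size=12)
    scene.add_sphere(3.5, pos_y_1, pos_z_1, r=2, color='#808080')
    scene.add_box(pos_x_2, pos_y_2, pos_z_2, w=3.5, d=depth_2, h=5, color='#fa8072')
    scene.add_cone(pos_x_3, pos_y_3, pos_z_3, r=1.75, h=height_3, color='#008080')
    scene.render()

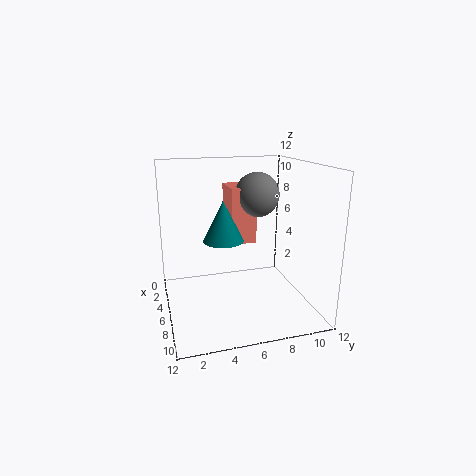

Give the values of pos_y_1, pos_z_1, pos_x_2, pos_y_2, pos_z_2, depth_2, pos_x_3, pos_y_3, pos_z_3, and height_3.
pos_y_1 = 8.5; pos_z_1 = 9; pos_x_2 = 0.75; pos_y_2 = 6; pos_z_2 = 4.75; depth_2 = 2.25; pos_x_3 = 5; pos_y_3 = 5; pos_z_3 = 5.5; height_3 = 3.5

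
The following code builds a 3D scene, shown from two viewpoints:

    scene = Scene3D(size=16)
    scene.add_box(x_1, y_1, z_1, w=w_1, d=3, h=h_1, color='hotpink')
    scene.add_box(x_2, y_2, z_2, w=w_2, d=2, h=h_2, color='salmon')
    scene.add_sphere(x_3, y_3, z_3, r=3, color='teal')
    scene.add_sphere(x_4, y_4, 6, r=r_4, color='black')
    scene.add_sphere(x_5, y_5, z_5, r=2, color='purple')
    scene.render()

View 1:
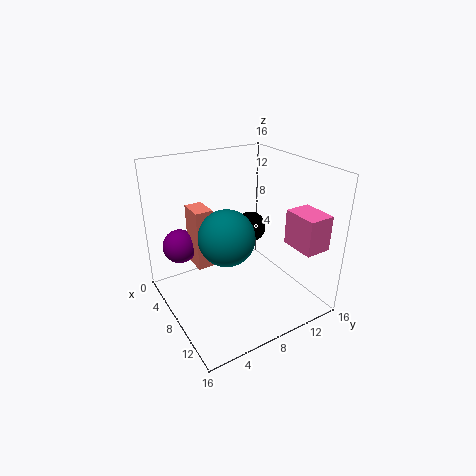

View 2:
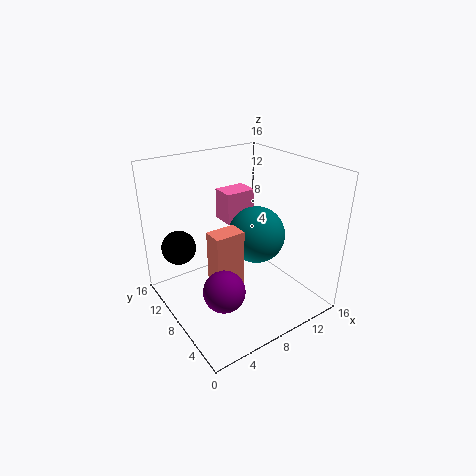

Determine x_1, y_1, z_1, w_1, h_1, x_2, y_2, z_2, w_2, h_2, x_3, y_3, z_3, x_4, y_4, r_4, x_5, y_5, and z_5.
x_1 = 10
y_1 = 13
z_1 = 7
w_1 = 4
h_1 = 4
x_2 = 3
y_2 = 4
z_2 = 4
w_2 = 3
h_2 = 7
x_3 = 9
y_3 = 6
z_3 = 9
x_4 = 3
y_4 = 13
r_4 = 2
x_5 = 3
y_5 = 3
z_5 = 6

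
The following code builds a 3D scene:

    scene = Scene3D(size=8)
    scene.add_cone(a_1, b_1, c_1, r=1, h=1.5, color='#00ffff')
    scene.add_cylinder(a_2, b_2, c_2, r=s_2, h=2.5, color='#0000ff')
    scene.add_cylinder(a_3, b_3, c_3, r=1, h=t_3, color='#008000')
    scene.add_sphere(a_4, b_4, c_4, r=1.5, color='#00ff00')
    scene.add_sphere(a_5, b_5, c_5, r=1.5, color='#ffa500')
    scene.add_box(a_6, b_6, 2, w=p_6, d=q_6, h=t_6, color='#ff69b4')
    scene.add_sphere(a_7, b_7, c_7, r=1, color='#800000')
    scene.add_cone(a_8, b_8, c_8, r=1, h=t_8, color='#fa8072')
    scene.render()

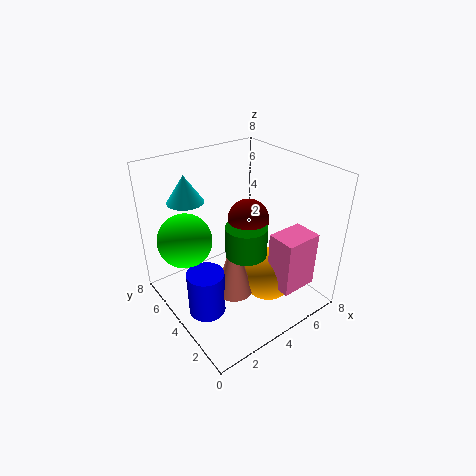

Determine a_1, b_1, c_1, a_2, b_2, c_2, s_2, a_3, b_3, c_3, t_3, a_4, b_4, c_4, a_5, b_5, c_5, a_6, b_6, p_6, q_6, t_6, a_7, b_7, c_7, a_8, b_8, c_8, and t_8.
a_1 = 2, b_1 = 6, c_1 = 6, a_2 = 1.5, b_2 = 3.5, c_2 = 0.5, s_2 = 1, a_3 = 3, b_3 = 2, c_3 = 4.5, t_3 = 1.5, a_4 = 1.5, b_4 = 5.5, c_4 = 4, a_5 = 5, b_5 = 2.5, c_5 = 2, a_6 = 4.5, b_6 = 0.5, p_6 = 2, q_6 = 1.5, t_6 = 3, a_7 = 3.5, b_7 = 2.5, c_7 = 6, a_8 = 3, b_8 = 3, c_8 = 1.5, t_8 = 3.5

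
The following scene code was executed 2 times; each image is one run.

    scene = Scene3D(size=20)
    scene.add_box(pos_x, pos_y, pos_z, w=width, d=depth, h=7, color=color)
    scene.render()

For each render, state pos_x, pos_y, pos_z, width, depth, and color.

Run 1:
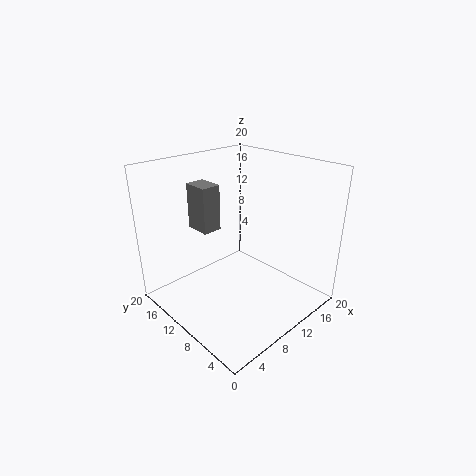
pos_x = 8.5; pos_y = 15.5; pos_z = 9; width = 3; depth = 4; color = 'gray'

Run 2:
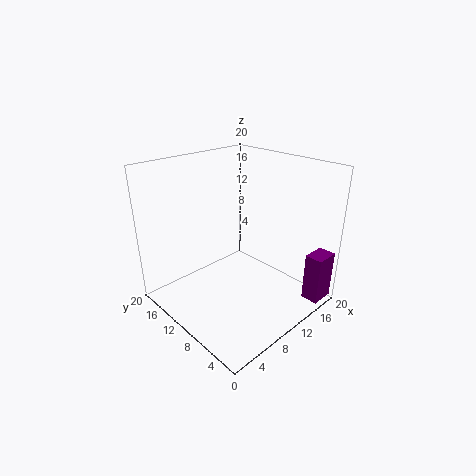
pos_x = 16.5; pos_y = 0.5; pos_z = 0.5; width = 3.5; depth = 2.5; color = 'purple'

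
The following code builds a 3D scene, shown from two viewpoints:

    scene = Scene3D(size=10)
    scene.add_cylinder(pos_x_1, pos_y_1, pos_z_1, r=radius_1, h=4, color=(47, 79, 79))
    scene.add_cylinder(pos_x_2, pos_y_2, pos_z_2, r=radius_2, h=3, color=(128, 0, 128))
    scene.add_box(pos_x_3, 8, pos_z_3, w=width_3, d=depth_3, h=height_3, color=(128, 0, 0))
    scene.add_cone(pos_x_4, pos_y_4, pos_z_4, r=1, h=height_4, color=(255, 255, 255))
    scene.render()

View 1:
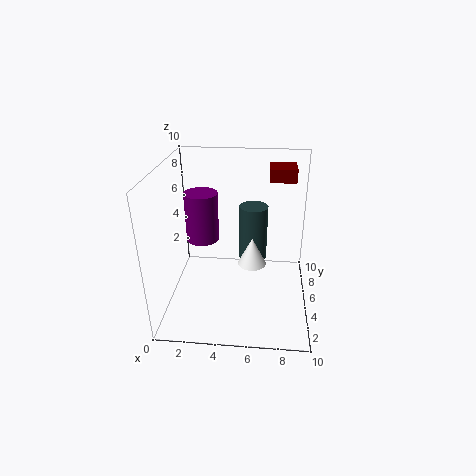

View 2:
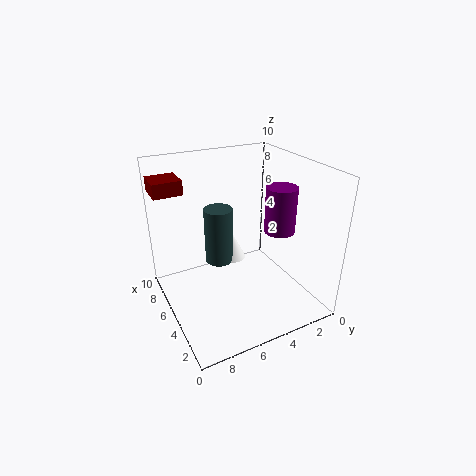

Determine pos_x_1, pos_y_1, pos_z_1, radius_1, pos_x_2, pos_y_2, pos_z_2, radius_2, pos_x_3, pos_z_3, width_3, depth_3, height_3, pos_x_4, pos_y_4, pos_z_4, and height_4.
pos_x_1 = 6, pos_y_1 = 6, pos_z_1 = 3, radius_1 = 1, pos_x_2 = 3, pos_y_2 = 3, pos_z_2 = 6, radius_2 = 1, pos_x_3 = 7, pos_z_3 = 8, width_3 = 2, depth_3 = 2, height_3 = 1, pos_x_4 = 6, pos_y_4 = 5, pos_z_4 = 3, height_4 = 2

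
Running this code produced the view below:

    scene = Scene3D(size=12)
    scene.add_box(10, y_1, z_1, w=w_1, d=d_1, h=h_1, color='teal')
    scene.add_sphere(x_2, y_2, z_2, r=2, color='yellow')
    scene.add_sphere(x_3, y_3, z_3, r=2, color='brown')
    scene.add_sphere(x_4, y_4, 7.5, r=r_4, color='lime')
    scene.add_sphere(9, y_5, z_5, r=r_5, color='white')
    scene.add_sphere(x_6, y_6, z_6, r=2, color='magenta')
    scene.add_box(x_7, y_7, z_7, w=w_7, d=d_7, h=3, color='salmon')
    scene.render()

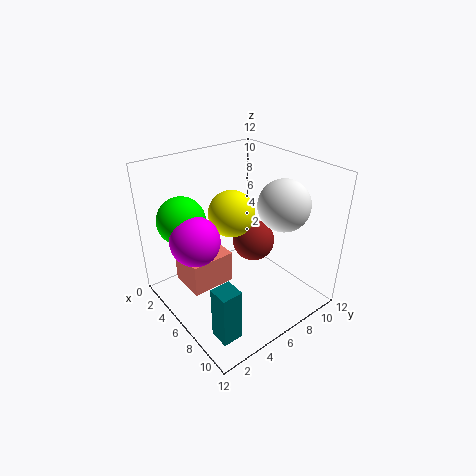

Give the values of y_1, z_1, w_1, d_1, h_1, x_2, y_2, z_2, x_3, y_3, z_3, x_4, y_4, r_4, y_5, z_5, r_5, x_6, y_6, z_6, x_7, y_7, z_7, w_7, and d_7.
y_1 = 0.5; z_1 = 2; w_1 = 1.5; d_1 = 1.5; h_1 = 4; x_2 = 4.5; y_2 = 6.5; z_2 = 7.5; x_3 = 4; y_3 = 9.5; z_3 = 3.5; x_4 = 3; y_4 = 2.5; r_4 = 2; y_5 = 8; z_5 = 9.5; r_5 = 2; x_6 = 5; y_6 = 2.5; z_6 = 6.5; x_7 = 1; y_7 = 2.5; z_7 = 0.5; w_7 = 3.5; d_7 = 4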